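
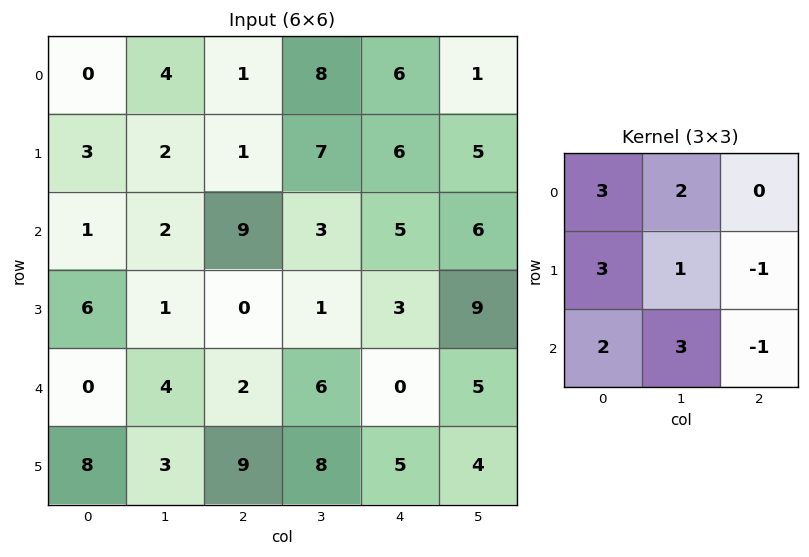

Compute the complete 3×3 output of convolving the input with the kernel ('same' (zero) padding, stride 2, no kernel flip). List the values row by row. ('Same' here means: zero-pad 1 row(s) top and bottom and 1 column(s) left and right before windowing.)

Output[0,0]: The receptive field on the zero-padded input at this output position is [0 0 0 / 0 0 4 / 0 3 2]. Elementwise product with the kernel and sum: 0·3 + 0·2 + 0·3 + 0·1 + 4·-1 + 0·2 + 3·3 + 2·-1.
Output[0,1]: The receptive field on the zero-padded input at this output position is [0 0 0 / 4 1 8 / 2 1 7]. Elementwise product with the kernel and sum: 0·3 + 0·2 + 4·3 + 1·1 + 8·-1 + 2·2 + 1·3 + 7·-1.

3 5 56
22 21 43
29 36 49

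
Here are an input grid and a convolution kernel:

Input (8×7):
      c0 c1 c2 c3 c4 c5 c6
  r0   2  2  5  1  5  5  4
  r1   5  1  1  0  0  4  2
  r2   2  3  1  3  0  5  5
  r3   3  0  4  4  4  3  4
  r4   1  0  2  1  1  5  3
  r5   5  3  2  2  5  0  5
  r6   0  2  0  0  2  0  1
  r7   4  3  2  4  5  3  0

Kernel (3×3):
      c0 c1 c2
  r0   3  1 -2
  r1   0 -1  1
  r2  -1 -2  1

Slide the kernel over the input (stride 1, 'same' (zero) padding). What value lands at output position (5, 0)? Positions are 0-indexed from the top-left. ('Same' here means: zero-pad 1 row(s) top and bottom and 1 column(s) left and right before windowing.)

The receptive field on the zero-padded input at this output position is [0 1 0 / 0 5 3 / 0 0 2]. Elementwise product with the kernel and sum: 0·3 + 1·1 + 0·-2 + 5·-1 + 3·1 + 0·-1 + 0·-2 + 2·1.

1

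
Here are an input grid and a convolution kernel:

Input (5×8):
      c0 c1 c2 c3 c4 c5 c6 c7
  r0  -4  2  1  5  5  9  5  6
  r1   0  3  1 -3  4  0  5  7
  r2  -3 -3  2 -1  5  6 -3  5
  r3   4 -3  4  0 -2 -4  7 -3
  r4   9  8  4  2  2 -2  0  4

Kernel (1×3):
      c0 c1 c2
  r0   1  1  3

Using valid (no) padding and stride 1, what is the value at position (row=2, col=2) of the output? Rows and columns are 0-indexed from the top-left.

16

The receptive field on the input at this output position is [2 -1 5]. Elementwise product with the kernel and sum: 2·1 + -1·1 + 5·3.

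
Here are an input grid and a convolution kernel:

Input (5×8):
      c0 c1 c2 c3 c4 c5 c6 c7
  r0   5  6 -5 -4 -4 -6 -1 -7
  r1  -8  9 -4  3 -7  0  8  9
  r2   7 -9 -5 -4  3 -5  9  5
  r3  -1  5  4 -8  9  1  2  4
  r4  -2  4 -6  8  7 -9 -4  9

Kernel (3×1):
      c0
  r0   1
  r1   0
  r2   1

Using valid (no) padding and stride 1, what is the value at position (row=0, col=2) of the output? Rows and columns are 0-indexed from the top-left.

The receptive field on the input at this output position is [-5 / -4 / -5]. Elementwise product with the kernel and sum: -5·1 + -5·1.

-10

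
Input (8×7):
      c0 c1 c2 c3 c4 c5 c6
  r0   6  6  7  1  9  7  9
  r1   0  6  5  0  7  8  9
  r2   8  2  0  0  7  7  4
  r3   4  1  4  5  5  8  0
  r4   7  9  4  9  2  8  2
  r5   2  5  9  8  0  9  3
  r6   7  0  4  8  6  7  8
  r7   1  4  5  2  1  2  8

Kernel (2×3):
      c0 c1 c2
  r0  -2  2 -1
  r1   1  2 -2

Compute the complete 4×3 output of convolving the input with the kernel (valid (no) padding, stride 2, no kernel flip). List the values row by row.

-5 -30 -8
-14 -3 17
-6 33 22
-19 9 -17

Output[0,0]: The receptive field on the input at this output position is [6 6 7 / 0 6 5]. Elementwise product with the kernel and sum: 6·-2 + 6·2 + 7·-1 + 0·1 + 6·2 + 5·-2.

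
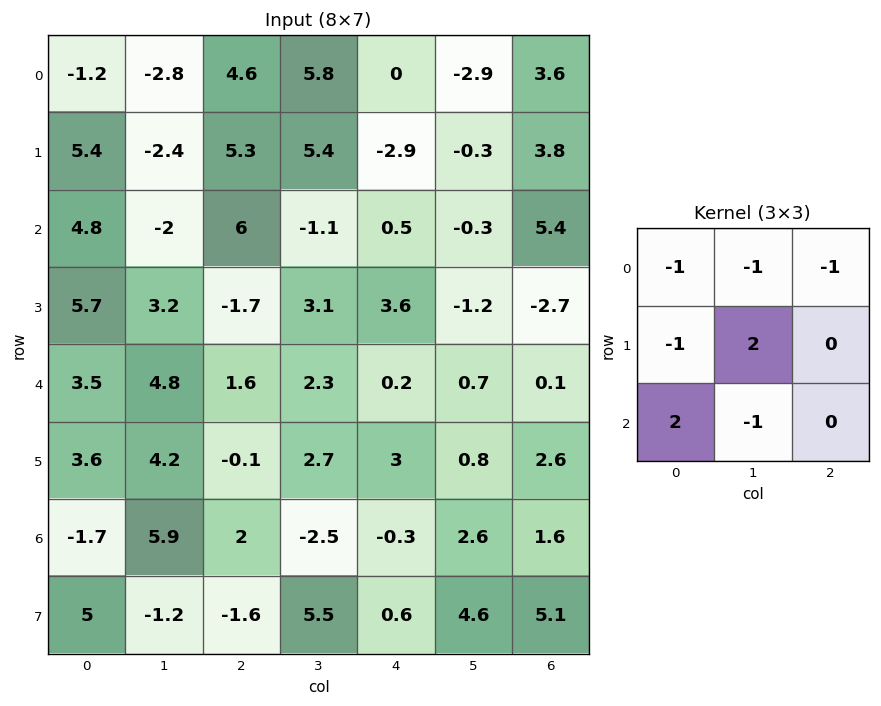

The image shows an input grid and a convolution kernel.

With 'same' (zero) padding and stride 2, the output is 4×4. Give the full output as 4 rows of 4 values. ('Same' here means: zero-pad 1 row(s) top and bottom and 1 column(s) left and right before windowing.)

Output[0,0]: The receptive field on the zero-padded input at this output position is [0 0 0 / 0 -1.2 -2.8 / 0 5.4 -2.4]. Elementwise product with the kernel and sum: 0·-1 + 0·-1 + 0·-1 + 0·-1 + -1.2·2 + 0·2 + 5.4·-1.
Output[0,1]: The receptive field on the zero-padded input at this output position is [0 0 0 / -2.8 4.6 5.8 / -2.4 5.3 5.4]. Elementwise product with the kernel and sum: 0·-1 + 0·-1 + 0·-1 + -2.8·-1 + 4.6·2 + -2.4·2 + 5.3·-1.

-7.8 1.9 7.9 5.7
0.9 13.8 2.5 7.9
-5.5 2.3 -5 2.4
-16.2 -9.5 5.8 1.3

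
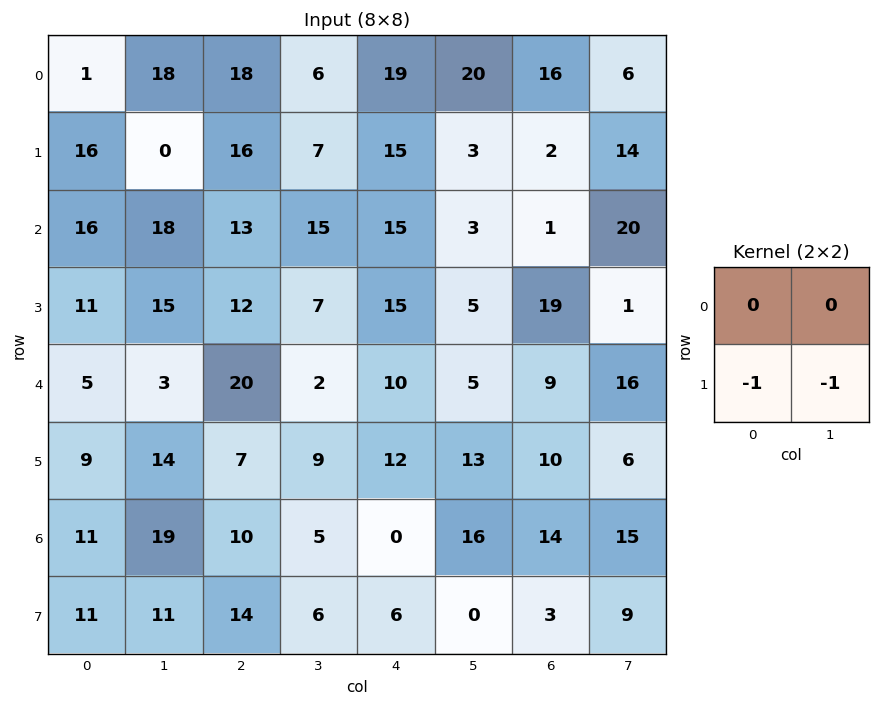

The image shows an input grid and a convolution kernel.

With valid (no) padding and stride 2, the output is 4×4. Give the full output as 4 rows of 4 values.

Output[0,0]: The receptive field on the input at this output position is [1 18 / 16 0]. Elementwise product with the kernel and sum: 16·-1 + 0·-1.
Output[0,1]: The receptive field on the input at this output position is [18 6 / 16 7]. Elementwise product with the kernel and sum: 16·-1 + 7·-1.

-16 -23 -18 -16
-26 -19 -20 -20
-23 -16 -25 -16
-22 -20 -6 -12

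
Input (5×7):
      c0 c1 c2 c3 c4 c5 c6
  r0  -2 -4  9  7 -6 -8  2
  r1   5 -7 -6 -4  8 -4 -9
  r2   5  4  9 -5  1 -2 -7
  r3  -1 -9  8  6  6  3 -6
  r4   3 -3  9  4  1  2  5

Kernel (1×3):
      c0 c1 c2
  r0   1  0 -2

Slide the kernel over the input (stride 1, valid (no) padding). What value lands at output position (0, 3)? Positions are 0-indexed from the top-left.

23

The receptive field on the input at this output position is [7 -6 -8]. Elementwise product with the kernel and sum: 7·1 + -8·-2.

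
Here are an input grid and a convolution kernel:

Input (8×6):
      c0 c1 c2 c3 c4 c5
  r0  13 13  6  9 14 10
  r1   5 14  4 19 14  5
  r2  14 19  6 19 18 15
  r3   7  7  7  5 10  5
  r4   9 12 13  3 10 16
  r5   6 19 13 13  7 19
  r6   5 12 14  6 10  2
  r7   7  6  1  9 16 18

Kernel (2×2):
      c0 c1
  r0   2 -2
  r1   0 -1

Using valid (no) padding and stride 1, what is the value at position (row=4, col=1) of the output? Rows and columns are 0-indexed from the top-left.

-15

The receptive field on the input at this output position is [12 13 / 19 13]. Elementwise product with the kernel and sum: 12·2 + 13·-2 + 13·-1.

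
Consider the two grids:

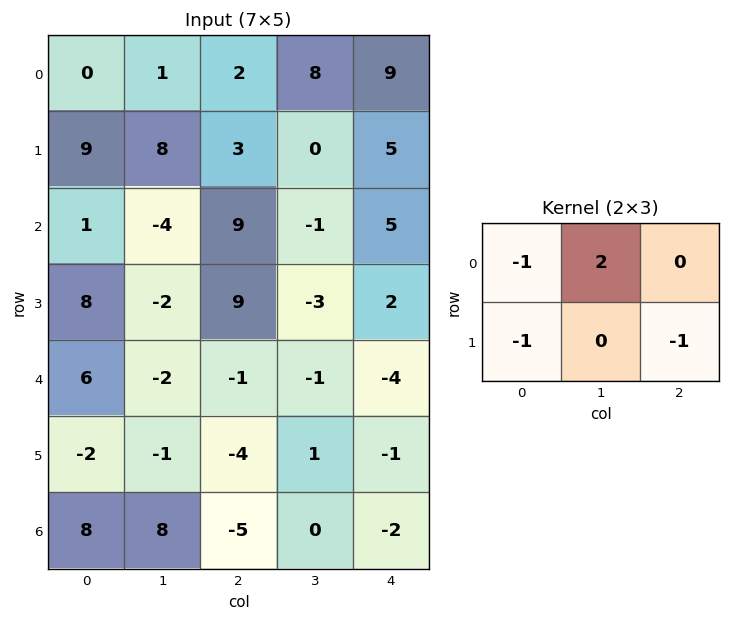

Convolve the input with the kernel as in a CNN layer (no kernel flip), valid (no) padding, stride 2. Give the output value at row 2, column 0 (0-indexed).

-4

The receptive field on the input at this output position is [6 -2 -1 / -2 -1 -4]. Elementwise product with the kernel and sum: 6·-1 + -2·2 + -2·-1 + -4·-1.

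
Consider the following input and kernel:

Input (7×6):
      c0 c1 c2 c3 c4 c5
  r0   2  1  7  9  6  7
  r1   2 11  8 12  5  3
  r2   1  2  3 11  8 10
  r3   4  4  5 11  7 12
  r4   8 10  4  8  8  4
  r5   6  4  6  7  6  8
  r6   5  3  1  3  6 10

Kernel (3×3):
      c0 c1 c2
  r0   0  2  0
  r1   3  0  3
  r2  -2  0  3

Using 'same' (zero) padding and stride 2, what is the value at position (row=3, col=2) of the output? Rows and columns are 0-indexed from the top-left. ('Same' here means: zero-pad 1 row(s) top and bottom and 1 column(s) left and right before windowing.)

The receptive field on the zero-padded input at this output position is [7 6 8 / 3 6 10 / 0 0 0]. Elementwise product with the kernel and sum: 6·2 + 3·3 + 10·3 + 0·-2 + 0·3.

51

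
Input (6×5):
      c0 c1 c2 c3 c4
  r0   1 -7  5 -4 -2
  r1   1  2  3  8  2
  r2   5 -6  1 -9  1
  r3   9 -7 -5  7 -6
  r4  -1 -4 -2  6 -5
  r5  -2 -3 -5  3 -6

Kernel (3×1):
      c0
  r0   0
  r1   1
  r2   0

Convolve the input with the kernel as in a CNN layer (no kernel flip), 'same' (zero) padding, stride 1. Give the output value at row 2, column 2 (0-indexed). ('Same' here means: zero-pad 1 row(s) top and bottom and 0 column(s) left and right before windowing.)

The receptive field on the zero-padded input at this output position is [3 / 1 / -5]. Elementwise product with the kernel and sum: 1·1.

1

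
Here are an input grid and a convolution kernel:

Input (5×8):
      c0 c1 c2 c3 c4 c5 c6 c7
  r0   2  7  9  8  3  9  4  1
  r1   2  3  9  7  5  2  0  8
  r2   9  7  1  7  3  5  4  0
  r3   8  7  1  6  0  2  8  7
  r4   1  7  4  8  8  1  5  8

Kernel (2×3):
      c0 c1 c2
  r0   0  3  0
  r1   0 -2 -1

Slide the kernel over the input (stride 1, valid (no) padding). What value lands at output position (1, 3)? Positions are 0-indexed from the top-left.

4

The receptive field on the input at this output position is [7 5 2 / 7 3 5]. Elementwise product with the kernel and sum: 5·3 + 3·-2 + 5·-1.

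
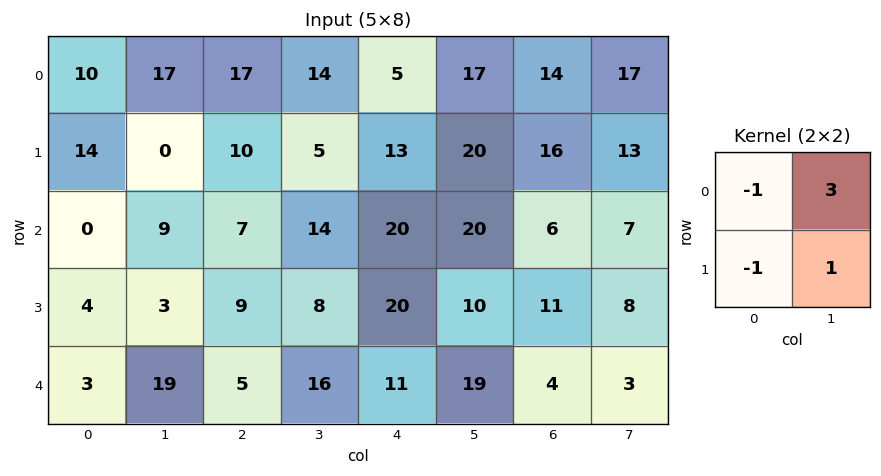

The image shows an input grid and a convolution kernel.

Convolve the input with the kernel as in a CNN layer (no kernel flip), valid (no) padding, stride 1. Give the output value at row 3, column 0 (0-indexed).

The receptive field on the input at this output position is [4 3 / 3 19]. Elementwise product with the kernel and sum: 4·-1 + 3·3 + 3·-1 + 19·1.

21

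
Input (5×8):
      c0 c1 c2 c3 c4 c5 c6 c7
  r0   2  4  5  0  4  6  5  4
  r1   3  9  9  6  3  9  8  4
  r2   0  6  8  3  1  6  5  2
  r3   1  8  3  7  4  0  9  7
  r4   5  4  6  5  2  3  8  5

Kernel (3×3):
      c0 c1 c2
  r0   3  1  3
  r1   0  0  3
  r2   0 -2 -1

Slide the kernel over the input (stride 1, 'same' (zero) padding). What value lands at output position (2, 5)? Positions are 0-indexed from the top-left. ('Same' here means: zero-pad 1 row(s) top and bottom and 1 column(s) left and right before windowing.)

The receptive field on the zero-padded input at this output position is [3 9 8 / 1 6 5 / 4 0 9]. Elementwise product with the kernel and sum: 3·3 + 9·1 + 8·3 + 5·3 + 0·-2 + 9·-1.

48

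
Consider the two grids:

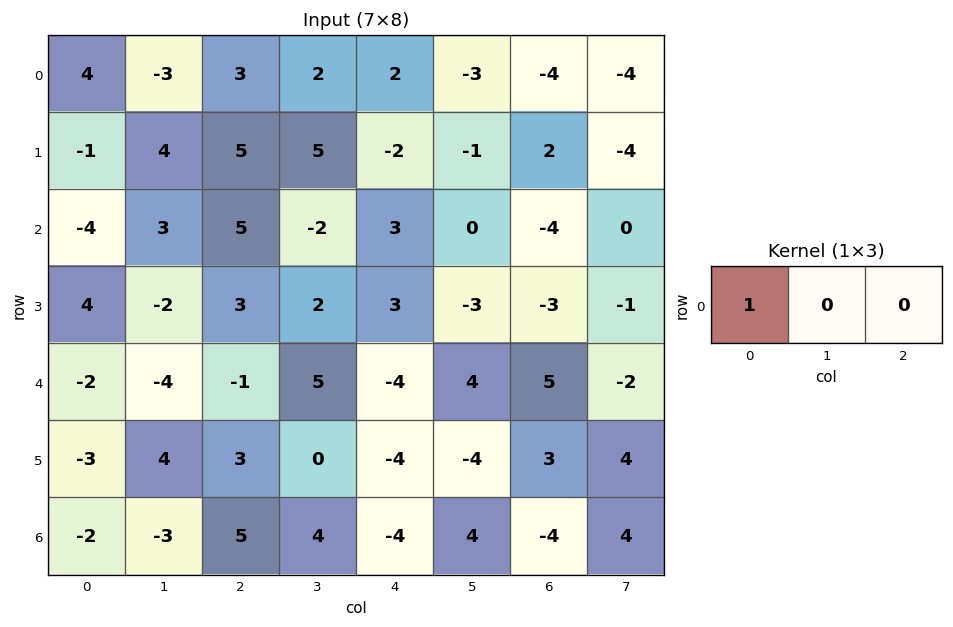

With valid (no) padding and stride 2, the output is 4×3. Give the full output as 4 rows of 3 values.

4 3 2
-4 5 3
-2 -1 -4
-2 5 -4

Output[0,0]: The receptive field on the input at this output position is [4 -3 3]. Elementwise product with the kernel and sum: 4·1.
Output[0,1]: The receptive field on the input at this output position is [3 2 2]. Elementwise product with the kernel and sum: 3·1.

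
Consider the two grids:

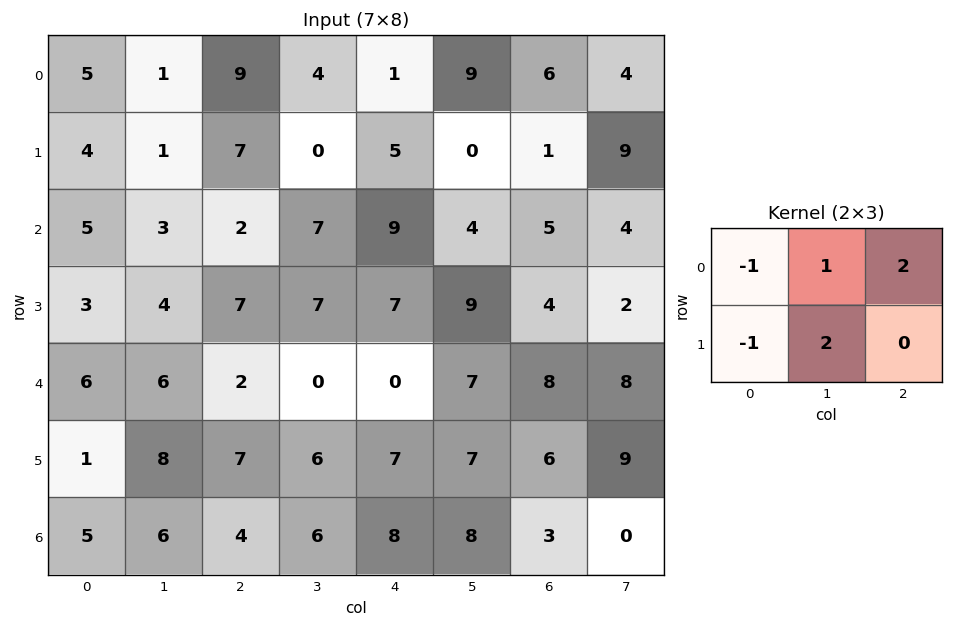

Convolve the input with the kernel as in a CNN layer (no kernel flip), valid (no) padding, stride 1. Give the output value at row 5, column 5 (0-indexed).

The receptive field on the input at this output position is [7 6 9 / 8 3 0]. Elementwise product with the kernel and sum: 7·-1 + 6·1 + 9·2 + 8·-1 + 3·2.

15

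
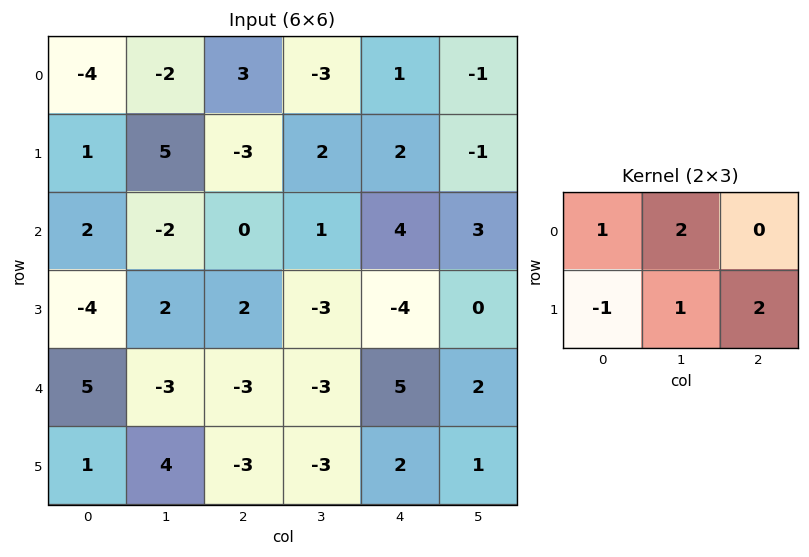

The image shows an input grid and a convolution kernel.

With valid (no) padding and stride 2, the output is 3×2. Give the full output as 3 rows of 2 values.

-10 6
8 -11
-4 -5

Output[0,0]: The receptive field on the input at this output position is [-4 -2 3 / 1 5 -3]. Elementwise product with the kernel and sum: -4·1 + -2·2 + 1·-1 + 5·1 + -3·2.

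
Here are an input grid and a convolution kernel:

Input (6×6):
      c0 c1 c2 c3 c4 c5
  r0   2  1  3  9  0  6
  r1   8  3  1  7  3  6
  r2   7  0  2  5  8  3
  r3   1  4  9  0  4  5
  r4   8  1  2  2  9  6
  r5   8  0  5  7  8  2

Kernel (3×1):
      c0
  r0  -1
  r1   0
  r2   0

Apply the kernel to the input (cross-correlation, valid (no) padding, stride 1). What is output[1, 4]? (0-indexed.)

The receptive field on the input at this output position is [3 / 8 / 4]. Elementwise product with the kernel and sum: 3·-1.

-3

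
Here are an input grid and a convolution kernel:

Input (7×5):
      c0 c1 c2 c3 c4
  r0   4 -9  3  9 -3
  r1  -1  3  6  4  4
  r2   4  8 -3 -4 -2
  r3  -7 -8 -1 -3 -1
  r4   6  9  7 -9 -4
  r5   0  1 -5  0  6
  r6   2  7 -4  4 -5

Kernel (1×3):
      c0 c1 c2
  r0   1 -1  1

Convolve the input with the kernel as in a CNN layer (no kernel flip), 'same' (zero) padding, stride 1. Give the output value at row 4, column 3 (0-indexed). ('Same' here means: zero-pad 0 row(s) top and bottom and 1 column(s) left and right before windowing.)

12

The receptive field on the zero-padded input at this output position is [7 -9 -4]. Elementwise product with the kernel and sum: 7·1 + -9·-1 + -4·1.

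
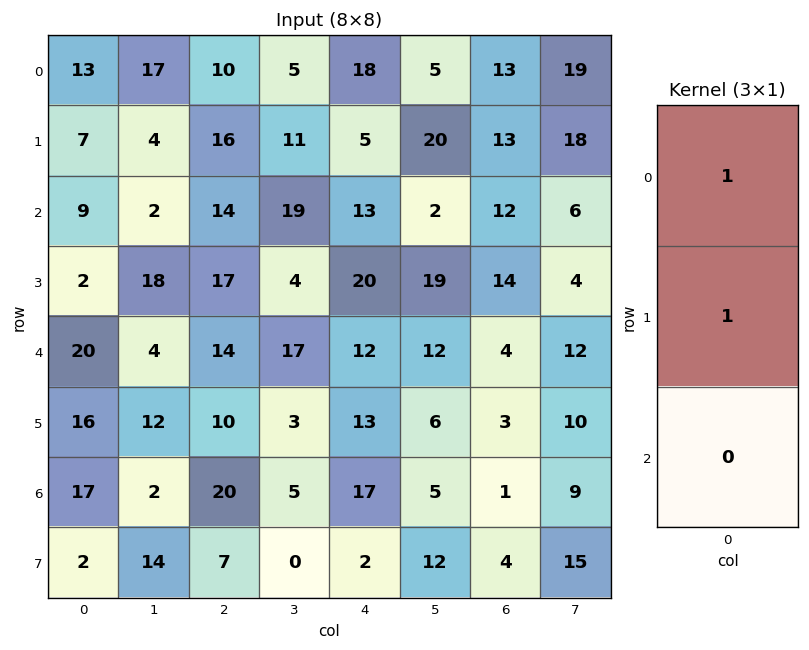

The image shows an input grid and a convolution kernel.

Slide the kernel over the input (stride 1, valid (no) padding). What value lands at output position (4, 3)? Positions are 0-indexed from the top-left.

20

The receptive field on the input at this output position is [17 / 3 / 5]. Elementwise product with the kernel and sum: 17·1 + 3·1.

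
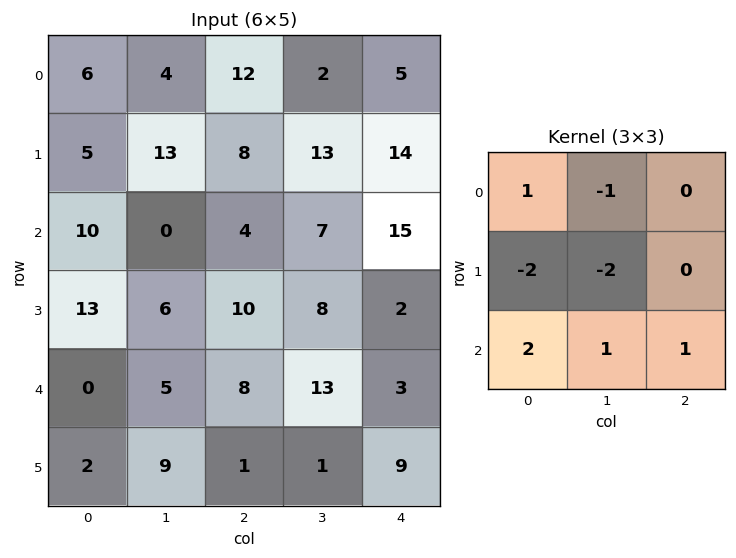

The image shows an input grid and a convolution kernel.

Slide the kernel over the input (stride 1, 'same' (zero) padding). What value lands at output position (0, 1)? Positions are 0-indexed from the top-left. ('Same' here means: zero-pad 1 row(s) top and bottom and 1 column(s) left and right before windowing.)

The receptive field on the zero-padded input at this output position is [0 0 0 / 6 4 12 / 5 13 8]. Elementwise product with the kernel and sum: 0·1 + 0·-1 + 6·-2 + 4·-2 + 5·2 + 13·1 + 8·1.

11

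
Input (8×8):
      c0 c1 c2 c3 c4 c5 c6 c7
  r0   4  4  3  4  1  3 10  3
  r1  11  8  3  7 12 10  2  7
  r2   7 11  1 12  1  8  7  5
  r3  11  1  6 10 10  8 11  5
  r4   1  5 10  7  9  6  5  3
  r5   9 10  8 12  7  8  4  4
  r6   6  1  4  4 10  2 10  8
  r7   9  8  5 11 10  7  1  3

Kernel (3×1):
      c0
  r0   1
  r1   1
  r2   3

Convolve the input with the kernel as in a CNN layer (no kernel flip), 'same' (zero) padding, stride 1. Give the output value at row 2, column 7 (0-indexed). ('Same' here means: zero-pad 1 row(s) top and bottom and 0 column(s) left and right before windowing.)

27

The receptive field on the zero-padded input at this output position is [7 / 5 / 5]. Elementwise product with the kernel and sum: 7·1 + 5·1 + 5·3.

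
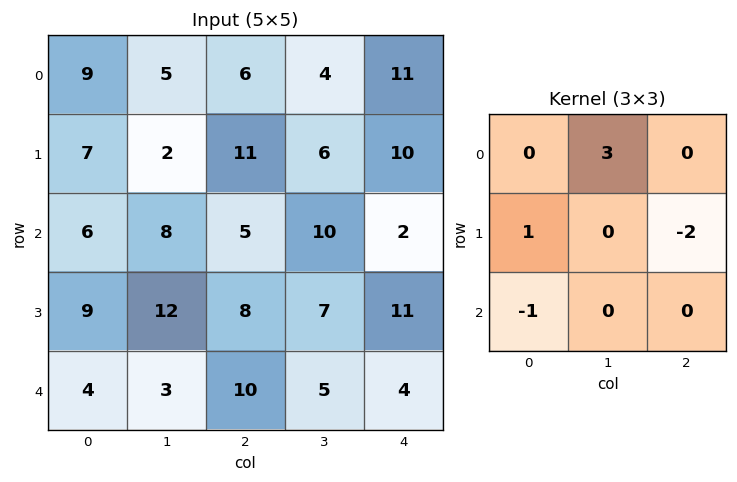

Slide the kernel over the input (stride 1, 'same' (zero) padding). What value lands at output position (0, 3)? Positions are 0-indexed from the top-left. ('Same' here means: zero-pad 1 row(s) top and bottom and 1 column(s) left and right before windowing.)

-27

The receptive field on the zero-padded input at this output position is [0 0 0 / 6 4 11 / 11 6 10]. Elementwise product with the kernel and sum: 0·3 + 6·1 + 11·-2 + 11·-1.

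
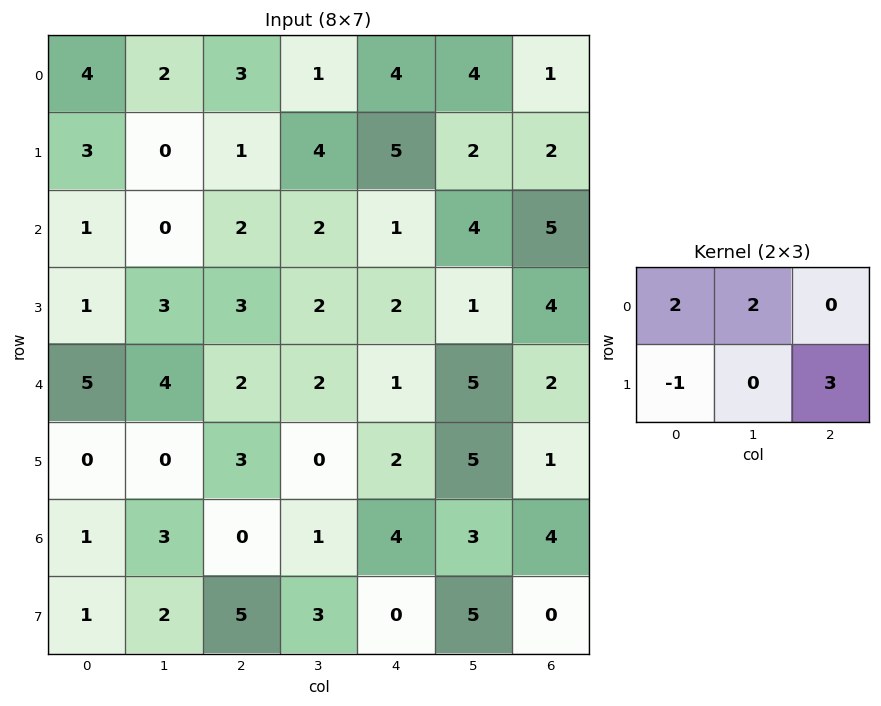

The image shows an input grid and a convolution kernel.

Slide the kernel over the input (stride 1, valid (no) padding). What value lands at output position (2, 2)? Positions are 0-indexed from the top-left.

11

The receptive field on the input at this output position is [2 2 1 / 3 2 2]. Elementwise product with the kernel and sum: 2·2 + 2·2 + 3·-1 + 2·3.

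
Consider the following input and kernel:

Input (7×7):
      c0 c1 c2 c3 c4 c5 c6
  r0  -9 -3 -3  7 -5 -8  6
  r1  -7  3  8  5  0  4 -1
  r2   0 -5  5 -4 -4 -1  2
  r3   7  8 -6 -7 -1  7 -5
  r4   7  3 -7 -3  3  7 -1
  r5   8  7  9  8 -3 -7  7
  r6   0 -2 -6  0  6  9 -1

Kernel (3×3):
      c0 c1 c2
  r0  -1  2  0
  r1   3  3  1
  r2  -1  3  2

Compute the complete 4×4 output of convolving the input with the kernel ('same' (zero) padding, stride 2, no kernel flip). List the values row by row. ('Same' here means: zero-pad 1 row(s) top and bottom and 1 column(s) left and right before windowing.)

-45 20 1 -13
18 -31 -12 -25
76 1 -19 29
14 -13 13 45

Output[0,0]: The receptive field on the zero-padded input at this output position is [0 0 0 / 0 -9 -3 / 0 -7 3]. Elementwise product with the kernel and sum: 0·-1 + 0·2 + 0·3 + -9·3 + -3·1 + 0·-1 + -7·3 + 3·2.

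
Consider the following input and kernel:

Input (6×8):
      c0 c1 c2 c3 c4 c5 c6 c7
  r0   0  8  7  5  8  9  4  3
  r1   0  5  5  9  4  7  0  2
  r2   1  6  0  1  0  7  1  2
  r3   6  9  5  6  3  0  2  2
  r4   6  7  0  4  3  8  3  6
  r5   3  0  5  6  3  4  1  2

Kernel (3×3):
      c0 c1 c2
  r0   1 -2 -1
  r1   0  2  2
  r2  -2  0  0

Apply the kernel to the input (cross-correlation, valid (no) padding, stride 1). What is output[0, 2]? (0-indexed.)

The receptive field on the input at this output position is [7 5 8 / 5 9 4 / 0 1 0]. Elementwise product with the kernel and sum: 7·1 + 5·-2 + 8·-1 + 9·2 + 4·2 + 0·-2.

15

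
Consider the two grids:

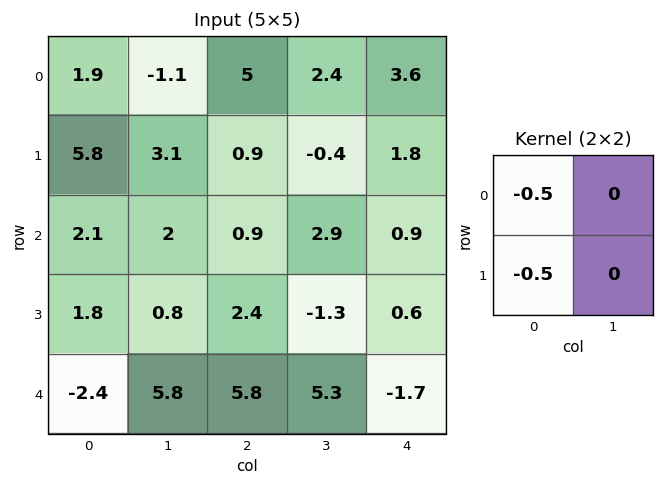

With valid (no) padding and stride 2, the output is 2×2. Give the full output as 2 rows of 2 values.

-3.85 -2.95
-1.95 -1.65

Output[0,0]: The receptive field on the input at this output position is [1.9 -1.1 / 5.8 3.1]. Elementwise product with the kernel and sum: 1.9·-0.5 + 5.8·-0.5.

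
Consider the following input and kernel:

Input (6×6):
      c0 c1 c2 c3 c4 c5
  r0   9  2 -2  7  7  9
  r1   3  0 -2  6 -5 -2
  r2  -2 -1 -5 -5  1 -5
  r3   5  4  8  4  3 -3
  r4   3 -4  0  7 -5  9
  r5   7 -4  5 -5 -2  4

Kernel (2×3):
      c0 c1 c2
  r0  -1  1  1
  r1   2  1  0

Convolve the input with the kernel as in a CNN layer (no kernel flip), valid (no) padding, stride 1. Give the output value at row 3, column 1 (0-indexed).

The receptive field on the input at this output position is [4 8 4 / -4 0 7]. Elementwise product with the kernel and sum: 4·-1 + 8·1 + 4·1 + -4·2 + 0·1.

0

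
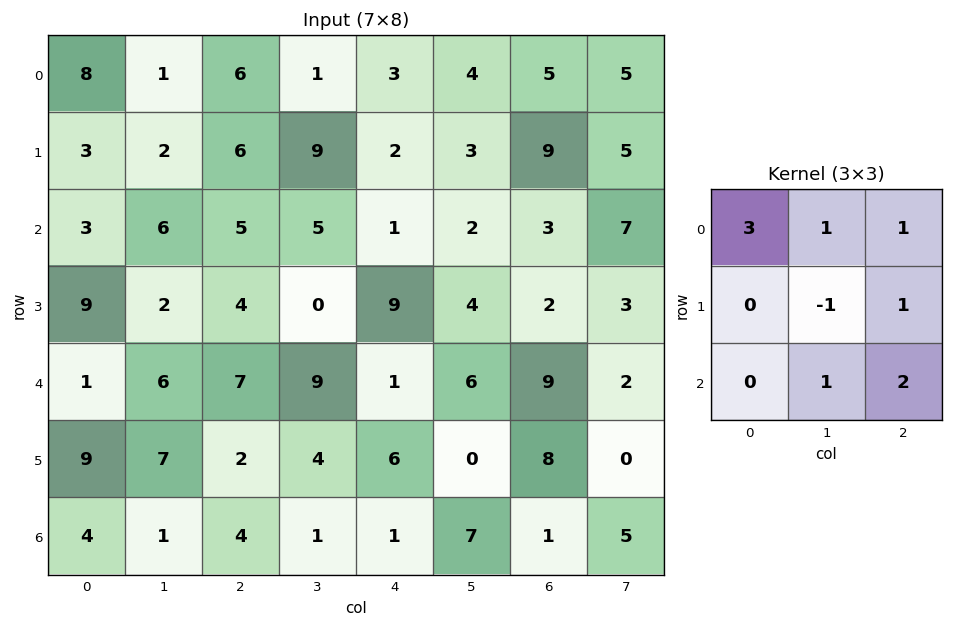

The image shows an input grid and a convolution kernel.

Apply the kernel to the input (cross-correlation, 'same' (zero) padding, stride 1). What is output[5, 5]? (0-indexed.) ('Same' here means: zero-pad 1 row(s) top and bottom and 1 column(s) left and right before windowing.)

35

The receptive field on the zero-padded input at this output position is [1 6 9 / 6 0 8 / 1 7 1]. Elementwise product with the kernel and sum: 1·3 + 6·1 + 9·1 + 0·-1 + 8·1 + 7·1 + 1·2.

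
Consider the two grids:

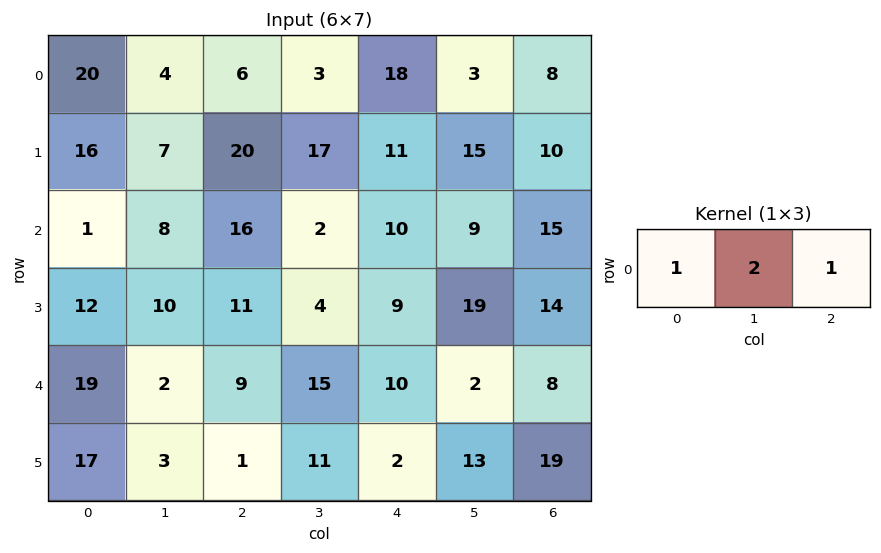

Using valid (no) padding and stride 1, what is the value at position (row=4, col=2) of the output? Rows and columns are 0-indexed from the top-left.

49

The receptive field on the input at this output position is [9 15 10]. Elementwise product with the kernel and sum: 9·1 + 15·2 + 10·1.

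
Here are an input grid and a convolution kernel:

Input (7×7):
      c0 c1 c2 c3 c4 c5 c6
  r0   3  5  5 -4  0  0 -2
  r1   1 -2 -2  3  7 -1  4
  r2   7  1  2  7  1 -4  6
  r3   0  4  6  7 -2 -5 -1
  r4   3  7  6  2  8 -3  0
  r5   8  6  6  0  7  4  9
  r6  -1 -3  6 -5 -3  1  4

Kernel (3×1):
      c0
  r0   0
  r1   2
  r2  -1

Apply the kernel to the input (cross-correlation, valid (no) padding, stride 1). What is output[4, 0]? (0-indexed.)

The receptive field on the input at this output position is [3 / 8 / -1]. Elementwise product with the kernel and sum: 8·2 + -1·-1.

17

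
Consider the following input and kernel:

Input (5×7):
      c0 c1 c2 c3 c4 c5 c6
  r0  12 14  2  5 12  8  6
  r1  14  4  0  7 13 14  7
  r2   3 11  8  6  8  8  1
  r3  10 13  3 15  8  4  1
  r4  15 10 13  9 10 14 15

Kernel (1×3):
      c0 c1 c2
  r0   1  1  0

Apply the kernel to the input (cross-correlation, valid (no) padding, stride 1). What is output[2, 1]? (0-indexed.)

The receptive field on the input at this output position is [11 8 6]. Elementwise product with the kernel and sum: 11·1 + 8·1.

19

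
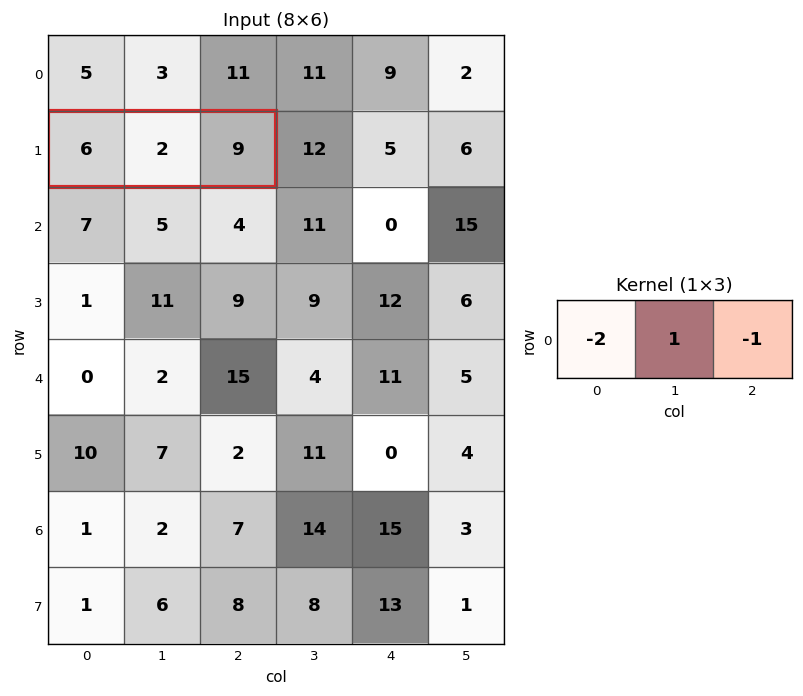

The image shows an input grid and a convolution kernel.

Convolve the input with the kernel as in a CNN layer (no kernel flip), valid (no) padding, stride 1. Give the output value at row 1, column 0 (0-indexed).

The receptive field on the input at this output position is [6 2 9]. Elementwise product with the kernel and sum: 6·-2 + 2·1 + 9·-1.

-19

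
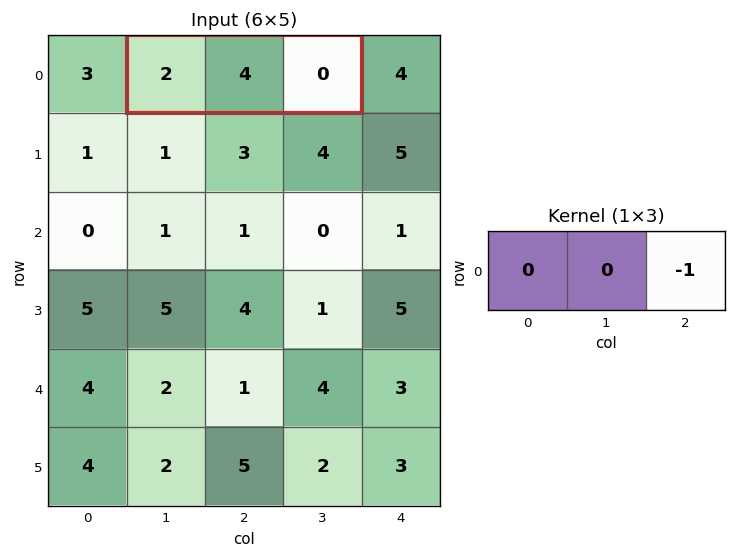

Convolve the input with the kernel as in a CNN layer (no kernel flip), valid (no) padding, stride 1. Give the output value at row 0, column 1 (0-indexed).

The receptive field on the input at this output position is [2 4 0]. Elementwise product with the kernel and sum: 0·-1.

0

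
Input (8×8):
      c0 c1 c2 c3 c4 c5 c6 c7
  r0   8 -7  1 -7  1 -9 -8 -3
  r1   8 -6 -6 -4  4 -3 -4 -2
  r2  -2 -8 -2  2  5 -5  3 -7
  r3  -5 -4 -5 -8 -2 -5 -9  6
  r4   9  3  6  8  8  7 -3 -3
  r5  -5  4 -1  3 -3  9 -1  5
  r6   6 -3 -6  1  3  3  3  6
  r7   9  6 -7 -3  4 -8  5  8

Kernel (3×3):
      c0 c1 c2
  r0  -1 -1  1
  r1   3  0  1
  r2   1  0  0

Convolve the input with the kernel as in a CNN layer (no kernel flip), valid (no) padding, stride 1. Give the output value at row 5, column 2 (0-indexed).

-27

The receptive field on the input at this output position is [-1 3 -3 / -6 1 3 / -7 -3 4]. Elementwise product with the kernel and sum: -1·-1 + 3·-1 + -3·1 + -6·3 + 3·1 + -7·1.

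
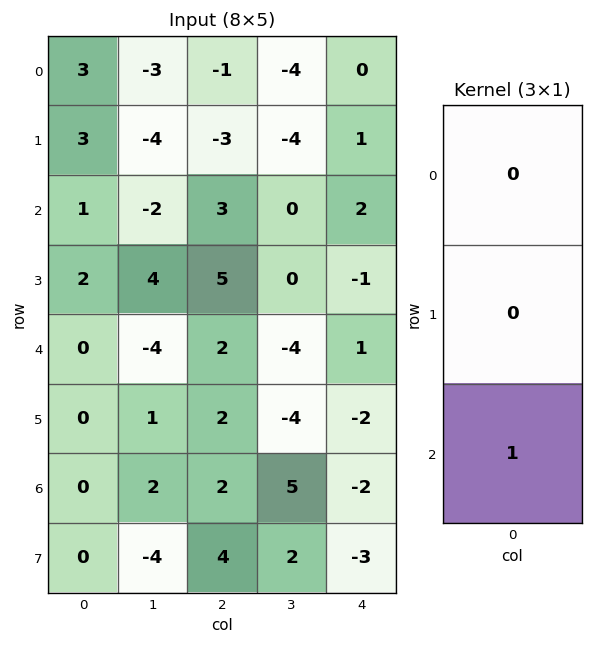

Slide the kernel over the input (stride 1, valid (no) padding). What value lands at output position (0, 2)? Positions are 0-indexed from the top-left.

The receptive field on the input at this output position is [-1 / -3 / 3]. Elementwise product with the kernel and sum: 3·1.

3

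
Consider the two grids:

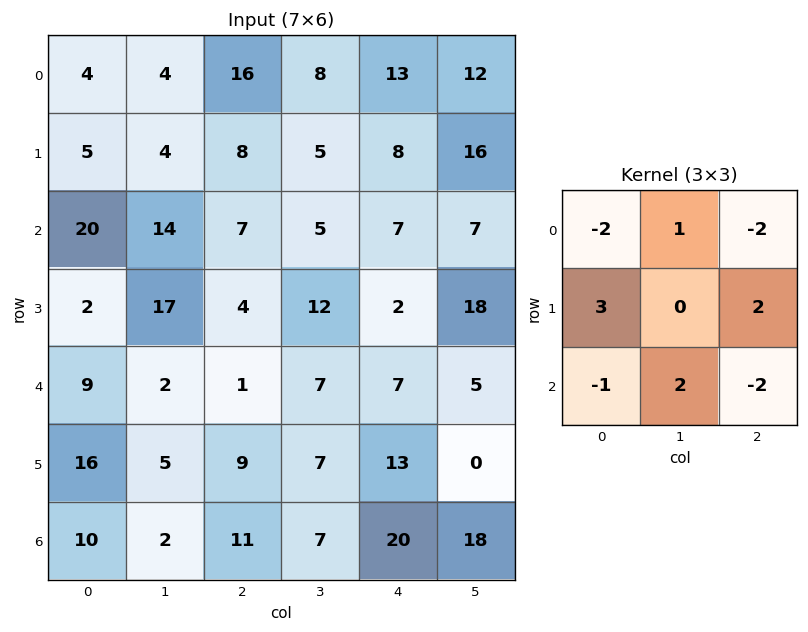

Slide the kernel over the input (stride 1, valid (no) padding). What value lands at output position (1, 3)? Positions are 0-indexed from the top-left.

The receptive field on the input at this output position is [5 8 16 / 5 7 7 / 12 2 18]. Elementwise product with the kernel and sum: 5·-2 + 8·1 + 16·-2 + 5·3 + 7·2 + 12·-1 + 2·2 + 18·-2.

-49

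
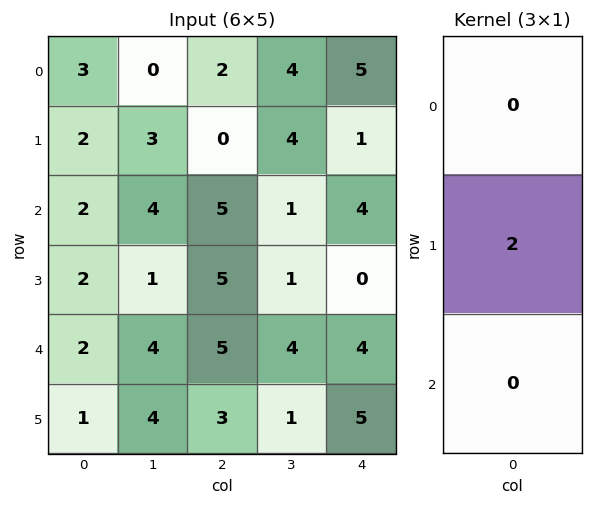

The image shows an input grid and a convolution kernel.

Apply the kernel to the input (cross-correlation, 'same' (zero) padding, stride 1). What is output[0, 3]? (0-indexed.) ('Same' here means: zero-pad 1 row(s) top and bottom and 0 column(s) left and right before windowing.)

8

The receptive field on the zero-padded input at this output position is [0 / 4 / 4]. Elementwise product with the kernel and sum: 4·2.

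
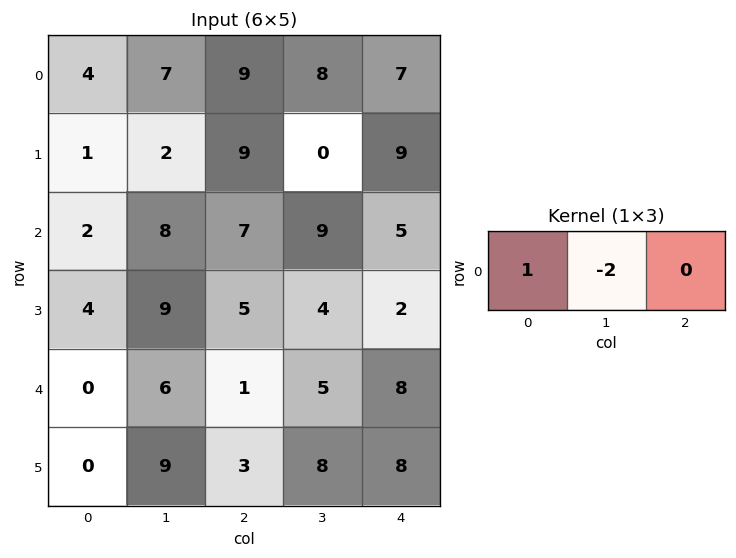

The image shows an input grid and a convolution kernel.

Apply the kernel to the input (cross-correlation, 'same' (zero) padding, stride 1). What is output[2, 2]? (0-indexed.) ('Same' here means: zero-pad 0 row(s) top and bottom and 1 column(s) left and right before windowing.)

-6

The receptive field on the zero-padded input at this output position is [8 7 9]. Elementwise product with the kernel and sum: 8·1 + 7·-2.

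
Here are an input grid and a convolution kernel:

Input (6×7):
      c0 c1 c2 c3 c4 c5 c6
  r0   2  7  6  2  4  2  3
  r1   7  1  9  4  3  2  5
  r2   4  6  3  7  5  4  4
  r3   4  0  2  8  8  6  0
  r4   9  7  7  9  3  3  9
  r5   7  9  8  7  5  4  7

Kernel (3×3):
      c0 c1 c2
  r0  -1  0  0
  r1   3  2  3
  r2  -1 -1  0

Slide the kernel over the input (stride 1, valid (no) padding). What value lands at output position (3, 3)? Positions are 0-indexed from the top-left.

The receptive field on the input at this output position is [8 8 6 / 9 3 3 / 7 5 4]. Elementwise product with the kernel and sum: 8·-1 + 9·3 + 3·2 + 3·3 + 7·-1 + 5·-1.

22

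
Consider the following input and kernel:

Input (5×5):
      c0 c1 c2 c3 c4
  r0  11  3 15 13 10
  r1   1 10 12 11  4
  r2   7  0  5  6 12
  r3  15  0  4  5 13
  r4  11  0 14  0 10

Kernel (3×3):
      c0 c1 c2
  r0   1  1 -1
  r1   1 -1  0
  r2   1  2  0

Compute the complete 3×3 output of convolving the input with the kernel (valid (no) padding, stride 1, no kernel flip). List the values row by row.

-3 13 36
21 14 32
28 23 12

Output[0,0]: The receptive field on the input at this output position is [11 3 15 / 1 10 12 / 7 0 5]. Elementwise product with the kernel and sum: 11·1 + 3·1 + 15·-1 + 1·1 + 10·-1 + 7·1 + 0·2.
Output[0,1]: The receptive field on the input at this output position is [3 15 13 / 10 12 11 / 0 5 6]. Elementwise product with the kernel and sum: 3·1 + 15·1 + 13·-1 + 10·1 + 12·-1 + 0·1 + 5·2.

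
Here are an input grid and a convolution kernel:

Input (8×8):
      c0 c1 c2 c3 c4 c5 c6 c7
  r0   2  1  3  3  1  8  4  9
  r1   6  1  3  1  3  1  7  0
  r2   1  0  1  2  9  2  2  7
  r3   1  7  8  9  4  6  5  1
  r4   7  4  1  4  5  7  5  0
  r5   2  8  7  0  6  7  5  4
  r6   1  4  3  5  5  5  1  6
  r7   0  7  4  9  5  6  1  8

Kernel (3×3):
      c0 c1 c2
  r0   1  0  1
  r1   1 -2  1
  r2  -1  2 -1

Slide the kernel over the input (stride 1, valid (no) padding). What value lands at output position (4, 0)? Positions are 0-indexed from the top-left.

5

The receptive field on the input at this output position is [7 4 1 / 2 8 7 / 1 4 3]. Elementwise product with the kernel and sum: 7·1 + 1·1 + 2·1 + 8·-2 + 7·1 + 1·-1 + 4·2 + 3·-1.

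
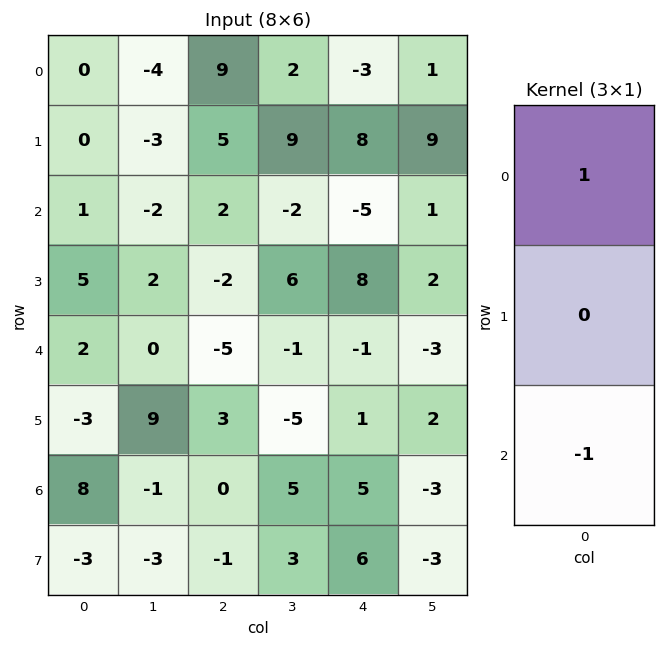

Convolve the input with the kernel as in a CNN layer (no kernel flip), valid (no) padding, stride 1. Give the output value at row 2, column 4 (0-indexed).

The receptive field on the input at this output position is [-5 / 8 / -1]. Elementwise product with the kernel and sum: -5·1 + -1·-1.

-4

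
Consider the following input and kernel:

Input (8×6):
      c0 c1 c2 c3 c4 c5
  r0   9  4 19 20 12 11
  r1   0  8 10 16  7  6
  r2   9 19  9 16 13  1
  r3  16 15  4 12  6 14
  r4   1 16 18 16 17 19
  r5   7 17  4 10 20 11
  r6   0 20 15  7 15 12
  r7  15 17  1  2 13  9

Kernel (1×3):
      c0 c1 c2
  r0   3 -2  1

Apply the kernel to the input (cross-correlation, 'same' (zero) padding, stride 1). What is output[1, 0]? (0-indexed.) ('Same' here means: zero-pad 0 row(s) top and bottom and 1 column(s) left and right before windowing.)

The receptive field on the zero-padded input at this output position is [0 0 8]. Elementwise product with the kernel and sum: 0·3 + 0·-2 + 8·1.

8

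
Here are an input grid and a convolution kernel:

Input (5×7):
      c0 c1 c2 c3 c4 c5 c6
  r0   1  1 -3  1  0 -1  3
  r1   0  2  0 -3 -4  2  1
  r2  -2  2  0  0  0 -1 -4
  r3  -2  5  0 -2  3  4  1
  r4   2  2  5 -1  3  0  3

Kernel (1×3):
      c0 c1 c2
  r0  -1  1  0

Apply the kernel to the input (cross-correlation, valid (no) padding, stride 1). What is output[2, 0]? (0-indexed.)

4

The receptive field on the input at this output position is [-2 2 0]. Elementwise product with the kernel and sum: -2·-1 + 2·1.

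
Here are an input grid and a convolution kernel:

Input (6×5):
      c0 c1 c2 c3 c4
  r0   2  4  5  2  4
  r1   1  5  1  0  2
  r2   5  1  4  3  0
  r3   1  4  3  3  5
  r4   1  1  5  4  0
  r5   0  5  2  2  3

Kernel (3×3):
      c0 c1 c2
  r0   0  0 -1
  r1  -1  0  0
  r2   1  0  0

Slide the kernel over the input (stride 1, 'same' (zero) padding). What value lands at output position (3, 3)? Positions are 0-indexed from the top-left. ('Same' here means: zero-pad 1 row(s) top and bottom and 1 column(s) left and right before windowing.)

The receptive field on the zero-padded input at this output position is [4 3 0 / 3 3 5 / 5 4 0]. Elementwise product with the kernel and sum: 0·-1 + 3·-1 + 5·1.

2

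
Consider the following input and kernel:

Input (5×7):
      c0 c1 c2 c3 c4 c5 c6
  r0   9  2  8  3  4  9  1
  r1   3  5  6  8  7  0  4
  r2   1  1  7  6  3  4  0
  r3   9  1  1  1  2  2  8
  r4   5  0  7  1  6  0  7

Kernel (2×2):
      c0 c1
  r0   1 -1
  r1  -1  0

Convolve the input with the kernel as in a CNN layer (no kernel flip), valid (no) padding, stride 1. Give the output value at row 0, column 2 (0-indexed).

The receptive field on the input at this output position is [8 3 / 6 8]. Elementwise product with the kernel and sum: 8·1 + 3·-1 + 6·-1.

-1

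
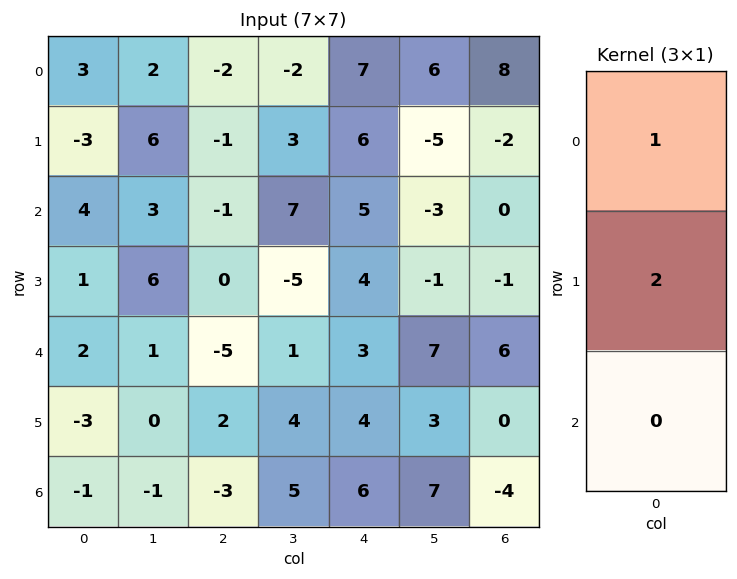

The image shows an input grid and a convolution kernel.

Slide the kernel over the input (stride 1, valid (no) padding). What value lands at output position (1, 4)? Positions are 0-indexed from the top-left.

The receptive field on the input at this output position is [6 / 5 / 4]. Elementwise product with the kernel and sum: 6·1 + 5·2.

16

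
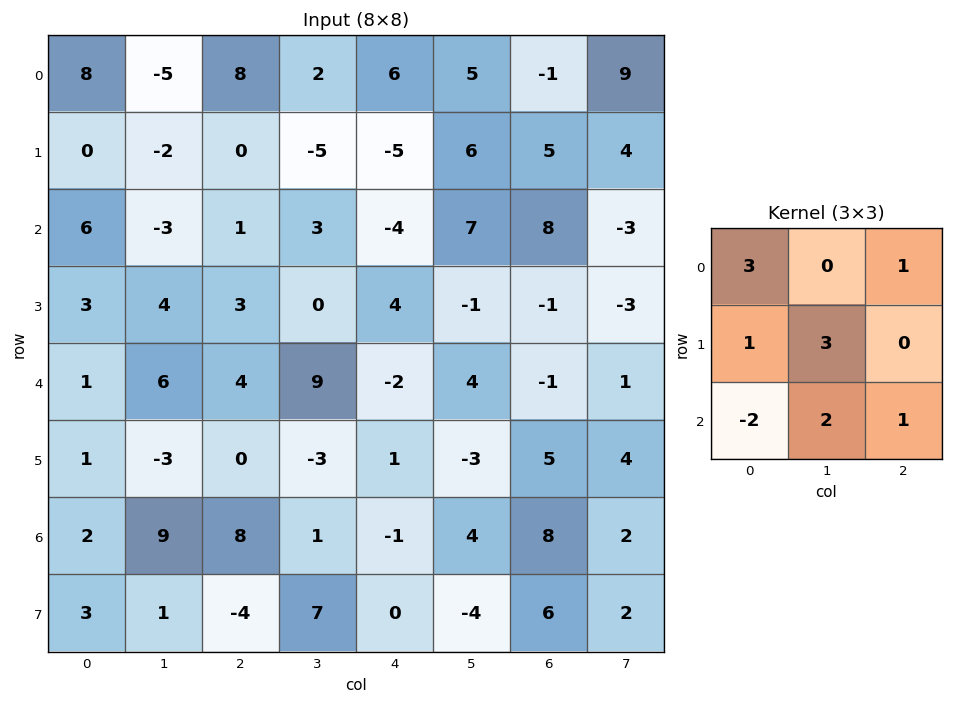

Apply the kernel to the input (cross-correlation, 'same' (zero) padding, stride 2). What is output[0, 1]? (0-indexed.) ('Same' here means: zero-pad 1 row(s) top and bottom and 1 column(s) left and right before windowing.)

18

The receptive field on the zero-padded input at this output position is [0 0 0 / -5 8 2 / -2 0 -5]. Elementwise product with the kernel and sum: 0·3 + 0·1 + -5·1 + 8·3 + -2·-2 + 0·2 + -5·1.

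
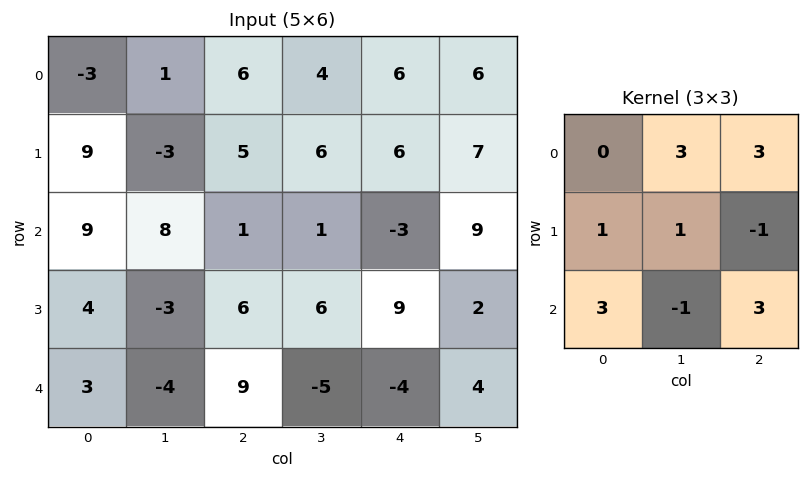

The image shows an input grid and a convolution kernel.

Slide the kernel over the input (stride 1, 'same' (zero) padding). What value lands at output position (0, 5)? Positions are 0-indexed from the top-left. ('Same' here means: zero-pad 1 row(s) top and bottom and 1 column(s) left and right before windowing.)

23

The receptive field on the zero-padded input at this output position is [0 0 0 / 6 6 0 / 6 7 0]. Elementwise product with the kernel and sum: 0·3 + 0·3 + 6·1 + 6·1 + 0·-1 + 6·3 + 7·-1 + 0·3.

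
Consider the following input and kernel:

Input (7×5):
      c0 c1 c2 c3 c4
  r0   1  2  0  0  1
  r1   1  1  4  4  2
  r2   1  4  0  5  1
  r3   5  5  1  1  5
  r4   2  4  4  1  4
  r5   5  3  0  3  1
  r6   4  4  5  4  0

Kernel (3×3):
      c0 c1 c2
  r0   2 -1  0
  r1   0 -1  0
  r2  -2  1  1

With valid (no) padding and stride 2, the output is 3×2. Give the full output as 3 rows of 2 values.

Output[0,0]: The receptive field on the input at this output position is [1 2 0 / 1 1 4 / 1 4 0]. Elementwise product with the kernel and sum: 1·2 + 2·-1 + 1·-1 + 1·-2 + 4·1 + 0·1.
Output[0,1]: The receptive field on the input at this output position is [0 0 1 / 4 4 2 / 0 5 1]. Elementwise product with the kernel and sum: 0·2 + 0·-1 + 4·-1 + 0·-2 + 5·1 + 1·1.

1 2
-3 -9
-2 -2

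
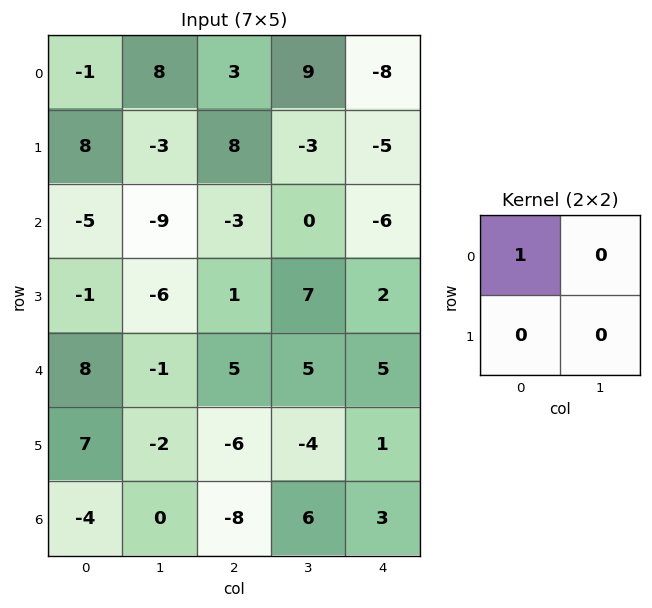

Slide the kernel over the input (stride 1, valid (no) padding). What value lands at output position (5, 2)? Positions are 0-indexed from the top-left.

The receptive field on the input at this output position is [-6 -4 / -8 6]. Elementwise product with the kernel and sum: -6·1.

-6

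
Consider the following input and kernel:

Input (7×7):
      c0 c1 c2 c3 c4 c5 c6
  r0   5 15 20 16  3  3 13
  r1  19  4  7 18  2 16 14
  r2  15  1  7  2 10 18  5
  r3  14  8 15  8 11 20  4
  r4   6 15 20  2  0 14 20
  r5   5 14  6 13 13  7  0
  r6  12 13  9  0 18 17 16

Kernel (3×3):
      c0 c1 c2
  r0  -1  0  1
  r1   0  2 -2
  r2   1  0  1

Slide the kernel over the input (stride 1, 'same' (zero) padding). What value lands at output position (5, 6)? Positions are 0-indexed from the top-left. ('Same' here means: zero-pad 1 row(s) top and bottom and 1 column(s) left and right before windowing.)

3

The receptive field on the zero-padded input at this output position is [14 20 0 / 7 0 0 / 17 16 0]. Elementwise product with the kernel and sum: 14·-1 + 0·1 + 0·2 + 0·-2 + 17·1 + 0·1.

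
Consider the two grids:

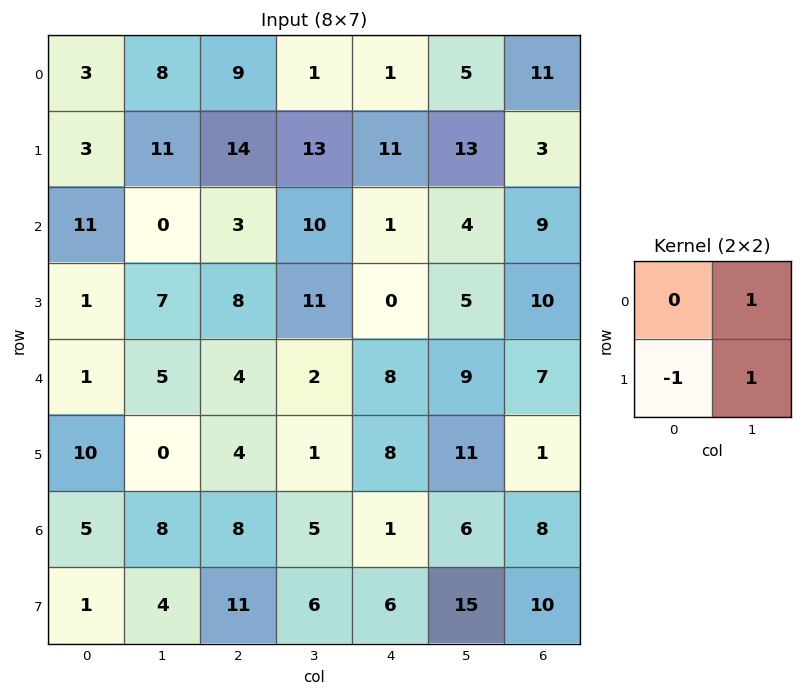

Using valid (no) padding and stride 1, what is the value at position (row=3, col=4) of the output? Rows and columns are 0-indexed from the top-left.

The receptive field on the input at this output position is [0 5 / 8 9]. Elementwise product with the kernel and sum: 5·1 + 8·-1 + 9·1.

6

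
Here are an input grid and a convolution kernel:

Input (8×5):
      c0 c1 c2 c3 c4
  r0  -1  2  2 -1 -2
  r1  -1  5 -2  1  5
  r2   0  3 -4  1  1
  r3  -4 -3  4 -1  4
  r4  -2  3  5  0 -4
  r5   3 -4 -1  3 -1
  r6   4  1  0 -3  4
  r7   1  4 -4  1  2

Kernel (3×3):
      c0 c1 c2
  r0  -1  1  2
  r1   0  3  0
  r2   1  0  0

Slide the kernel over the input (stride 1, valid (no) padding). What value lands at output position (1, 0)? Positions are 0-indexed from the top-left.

7

The receptive field on the input at this output position is [-1 5 -2 / 0 3 -4 / -4 -3 4]. Elementwise product with the kernel and sum: -1·-1 + 5·1 + -2·2 + 3·3 + -4·1.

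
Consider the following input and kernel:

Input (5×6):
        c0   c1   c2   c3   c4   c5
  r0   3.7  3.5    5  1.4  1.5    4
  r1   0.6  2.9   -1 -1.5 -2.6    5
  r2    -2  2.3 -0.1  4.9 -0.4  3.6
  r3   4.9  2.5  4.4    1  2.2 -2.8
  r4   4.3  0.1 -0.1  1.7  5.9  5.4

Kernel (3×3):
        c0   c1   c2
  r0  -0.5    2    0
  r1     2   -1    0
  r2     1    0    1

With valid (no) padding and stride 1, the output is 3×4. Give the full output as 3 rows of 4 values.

Output[0,0]: The receptive field on the input at this output position is [3.7 3.5 5 / 0.6 2.9 -1 / -2 2.3 -0.1]. Elementwise product with the kernel and sum: 3.7·-0.5 + 3.5·2 + 0.6·2 + 2.9·-1 + -2·1 + -0.1·1.

1.35 22.25 -0.7 10.4
8.5 4.75 -1 3.95
17.1 1.05 23.45 3.65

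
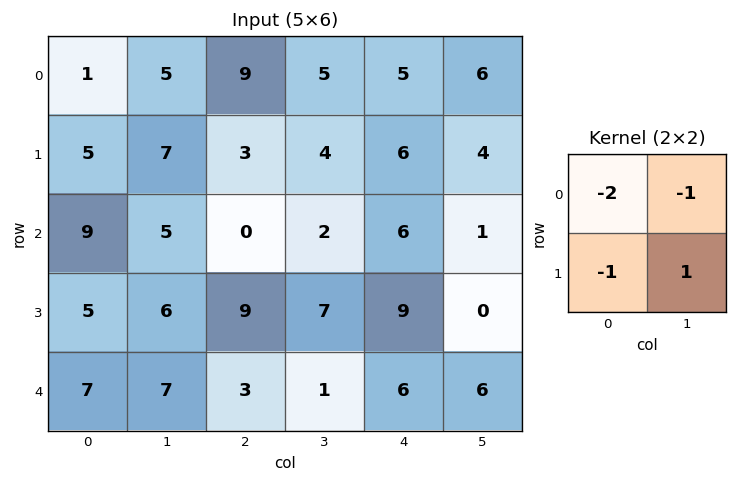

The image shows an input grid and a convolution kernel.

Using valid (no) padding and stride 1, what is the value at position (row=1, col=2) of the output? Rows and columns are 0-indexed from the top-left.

-8

The receptive field on the input at this output position is [3 4 / 0 2]. Elementwise product with the kernel and sum: 3·-2 + 4·-1 + 0·-1 + 2·1.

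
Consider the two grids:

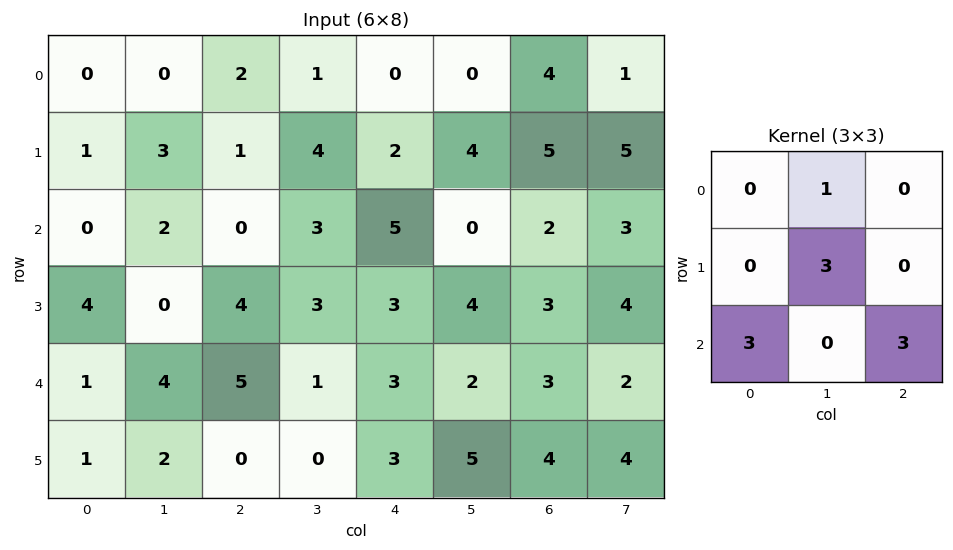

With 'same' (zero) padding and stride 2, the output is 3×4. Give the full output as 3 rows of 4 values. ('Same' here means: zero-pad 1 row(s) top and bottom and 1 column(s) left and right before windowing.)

9 27 24 39
1 10 38 35
13 25 27 39

Output[0,0]: The receptive field on the zero-padded input at this output position is [0 0 0 / 0 0 0 / 0 1 3]. Elementwise product with the kernel and sum: 0·1 + 0·3 + 0·3 + 3·3.
Output[0,1]: The receptive field on the zero-padded input at this output position is [0 0 0 / 0 2 1 / 3 1 4]. Elementwise product with the kernel and sum: 0·1 + 2·3 + 3·3 + 4·3.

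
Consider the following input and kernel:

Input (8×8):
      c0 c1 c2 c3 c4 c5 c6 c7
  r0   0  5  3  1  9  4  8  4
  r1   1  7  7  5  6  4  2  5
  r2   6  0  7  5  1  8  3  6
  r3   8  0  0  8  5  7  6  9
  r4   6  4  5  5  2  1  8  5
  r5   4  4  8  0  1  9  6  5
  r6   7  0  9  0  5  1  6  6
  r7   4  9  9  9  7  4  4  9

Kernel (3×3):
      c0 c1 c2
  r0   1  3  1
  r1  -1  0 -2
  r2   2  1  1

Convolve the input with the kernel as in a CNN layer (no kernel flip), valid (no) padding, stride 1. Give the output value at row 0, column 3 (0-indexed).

38

The receptive field on the input at this output position is [1 9 4 / 5 6 4 / 5 1 8]. Elementwise product with the kernel and sum: 1·1 + 9·3 + 4·1 + 5·-1 + 4·-2 + 5·2 + 1·1 + 8·1.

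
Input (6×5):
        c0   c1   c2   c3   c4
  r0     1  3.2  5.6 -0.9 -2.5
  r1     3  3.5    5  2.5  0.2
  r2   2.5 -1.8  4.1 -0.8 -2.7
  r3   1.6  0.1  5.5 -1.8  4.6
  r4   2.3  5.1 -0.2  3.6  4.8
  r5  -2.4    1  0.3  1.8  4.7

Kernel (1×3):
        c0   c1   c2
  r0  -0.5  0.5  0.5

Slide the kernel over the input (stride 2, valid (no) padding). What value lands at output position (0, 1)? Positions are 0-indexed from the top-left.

-4.5

The receptive field on the input at this output position is [5.6 -0.9 -2.5]. Elementwise product with the kernel and sum: 5.6·-0.5 + -0.9·0.5 + -2.5·0.5.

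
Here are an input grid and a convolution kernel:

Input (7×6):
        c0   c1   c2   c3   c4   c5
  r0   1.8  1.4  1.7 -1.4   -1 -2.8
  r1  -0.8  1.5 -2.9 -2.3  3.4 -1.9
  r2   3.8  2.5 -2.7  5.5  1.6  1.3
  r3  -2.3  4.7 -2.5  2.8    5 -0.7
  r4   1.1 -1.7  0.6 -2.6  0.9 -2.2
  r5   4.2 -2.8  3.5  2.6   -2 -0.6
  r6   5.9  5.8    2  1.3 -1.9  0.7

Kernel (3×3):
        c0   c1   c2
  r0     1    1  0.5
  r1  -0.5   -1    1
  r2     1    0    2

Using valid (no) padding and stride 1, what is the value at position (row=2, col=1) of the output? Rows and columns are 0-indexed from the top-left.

The receptive field on the input at this output position is [2.5 -2.7 5.5 / 4.7 -2.5 2.8 / -1.7 0.6 -2.6]. Elementwise product with the kernel and sum: 2.5·1 + -2.7·1 + 5.5·0.5 + 4.7·-0.5 + -2.5·-1 + 2.8·1 + -1.7·1 + -2.6·2.

-1.4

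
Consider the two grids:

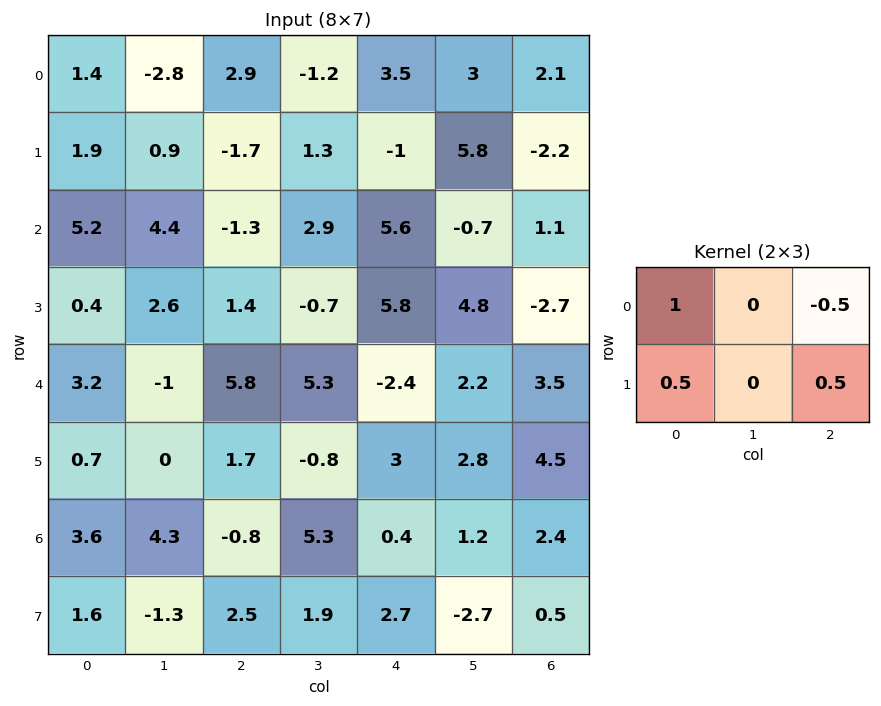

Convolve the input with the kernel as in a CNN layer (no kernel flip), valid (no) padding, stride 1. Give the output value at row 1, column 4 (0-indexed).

3.45

The receptive field on the input at this output position is [-1 5.8 -2.2 / 5.6 -0.7 1.1]. Elementwise product with the kernel and sum: -1·1 + -2.2·-0.5 + 5.6·0.5 + 1.1·0.5.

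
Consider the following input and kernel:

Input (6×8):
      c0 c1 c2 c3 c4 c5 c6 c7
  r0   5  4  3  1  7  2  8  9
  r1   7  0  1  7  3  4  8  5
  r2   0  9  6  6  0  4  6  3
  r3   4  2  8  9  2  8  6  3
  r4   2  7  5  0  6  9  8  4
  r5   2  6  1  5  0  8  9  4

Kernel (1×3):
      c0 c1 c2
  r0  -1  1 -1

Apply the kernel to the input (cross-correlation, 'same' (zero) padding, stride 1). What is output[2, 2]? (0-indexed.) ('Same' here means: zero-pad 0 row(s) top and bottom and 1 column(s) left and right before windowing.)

The receptive field on the zero-padded input at this output position is [9 6 6]. Elementwise product with the kernel and sum: 9·-1 + 6·1 + 6·-1.

-9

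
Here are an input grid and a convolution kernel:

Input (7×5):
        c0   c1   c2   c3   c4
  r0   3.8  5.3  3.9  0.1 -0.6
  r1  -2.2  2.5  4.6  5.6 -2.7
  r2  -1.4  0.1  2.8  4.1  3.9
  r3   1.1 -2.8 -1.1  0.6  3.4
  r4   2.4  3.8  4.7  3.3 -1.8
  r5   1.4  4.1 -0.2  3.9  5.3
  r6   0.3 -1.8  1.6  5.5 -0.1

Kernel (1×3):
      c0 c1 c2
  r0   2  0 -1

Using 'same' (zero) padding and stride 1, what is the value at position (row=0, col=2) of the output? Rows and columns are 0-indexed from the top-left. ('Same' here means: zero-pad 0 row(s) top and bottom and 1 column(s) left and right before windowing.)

The receptive field on the zero-padded input at this output position is [5.3 3.9 0.1]. Elementwise product with the kernel and sum: 5.3·2 + 0.1·-1.

10.5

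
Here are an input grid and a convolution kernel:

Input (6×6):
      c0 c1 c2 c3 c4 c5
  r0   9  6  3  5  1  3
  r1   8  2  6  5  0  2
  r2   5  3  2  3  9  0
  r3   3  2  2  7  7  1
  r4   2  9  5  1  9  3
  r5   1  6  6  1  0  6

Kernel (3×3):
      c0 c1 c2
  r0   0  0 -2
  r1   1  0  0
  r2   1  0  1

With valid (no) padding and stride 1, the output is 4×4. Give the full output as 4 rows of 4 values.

9 -2 15 2
-2 2 11 7
6 6 -2 11
5 2 -3 6

Output[0,0]: The receptive field on the input at this output position is [9 6 3 / 8 2 6 / 5 3 2]. Elementwise product with the kernel and sum: 3·-2 + 8·1 + 5·1 + 2·1.
Output[0,1]: The receptive field on the input at this output position is [6 3 5 / 2 6 5 / 3 2 3]. Elementwise product with the kernel and sum: 5·-2 + 2·1 + 3·1 + 3·1.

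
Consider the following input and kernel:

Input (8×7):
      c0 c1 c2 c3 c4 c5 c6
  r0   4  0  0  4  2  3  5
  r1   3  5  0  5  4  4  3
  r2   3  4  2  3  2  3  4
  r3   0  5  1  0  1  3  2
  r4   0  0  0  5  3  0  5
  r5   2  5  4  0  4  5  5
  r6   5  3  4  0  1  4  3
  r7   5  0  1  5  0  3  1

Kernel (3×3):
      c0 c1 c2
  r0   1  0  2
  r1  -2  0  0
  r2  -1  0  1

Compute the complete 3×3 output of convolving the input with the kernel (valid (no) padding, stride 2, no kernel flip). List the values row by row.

-3 4 6
7 7 10
-5 -5 7

Output[0,0]: The receptive field on the input at this output position is [4 0 0 / 3 5 0 / 3 4 2]. Elementwise product with the kernel and sum: 4·1 + 0·2 + 3·-2 + 3·-1 + 2·1.
Output[0,1]: The receptive field on the input at this output position is [0 4 2 / 0 5 4 / 2 3 2]. Elementwise product with the kernel and sum: 0·1 + 2·2 + 0·-2 + 2·-1 + 2·1.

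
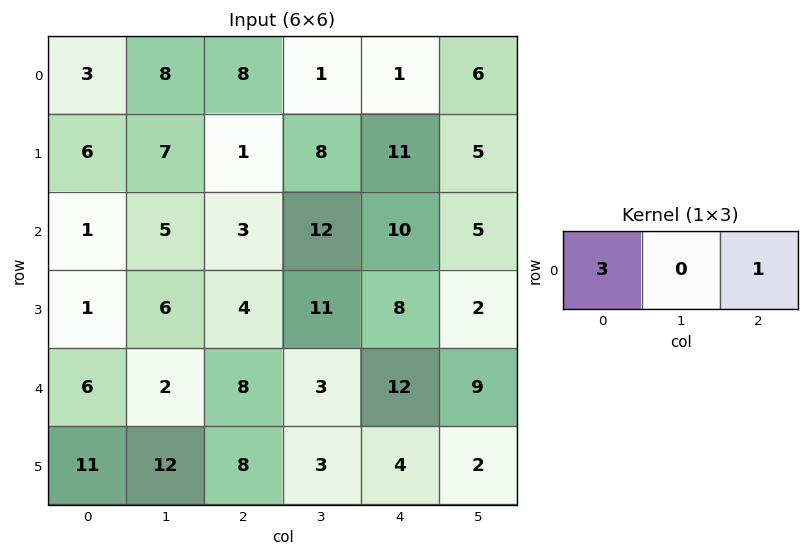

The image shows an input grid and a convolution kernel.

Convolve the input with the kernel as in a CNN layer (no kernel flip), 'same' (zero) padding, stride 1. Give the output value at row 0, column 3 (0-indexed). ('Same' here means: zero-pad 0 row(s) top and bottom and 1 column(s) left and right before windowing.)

The receptive field on the zero-padded input at this output position is [8 1 1]. Elementwise product with the kernel and sum: 8·3 + 1·1.

25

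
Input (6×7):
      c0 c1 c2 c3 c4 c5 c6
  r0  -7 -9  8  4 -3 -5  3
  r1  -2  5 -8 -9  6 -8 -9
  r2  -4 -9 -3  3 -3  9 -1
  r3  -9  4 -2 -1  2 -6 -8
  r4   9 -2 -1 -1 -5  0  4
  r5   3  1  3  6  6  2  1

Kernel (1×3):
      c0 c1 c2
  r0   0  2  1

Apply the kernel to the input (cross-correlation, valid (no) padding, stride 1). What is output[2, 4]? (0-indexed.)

17

The receptive field on the input at this output position is [-3 9 -1]. Elementwise product with the kernel and sum: 9·2 + -1·1.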